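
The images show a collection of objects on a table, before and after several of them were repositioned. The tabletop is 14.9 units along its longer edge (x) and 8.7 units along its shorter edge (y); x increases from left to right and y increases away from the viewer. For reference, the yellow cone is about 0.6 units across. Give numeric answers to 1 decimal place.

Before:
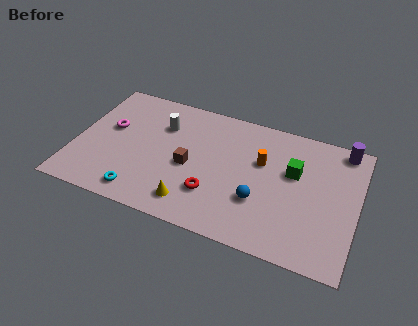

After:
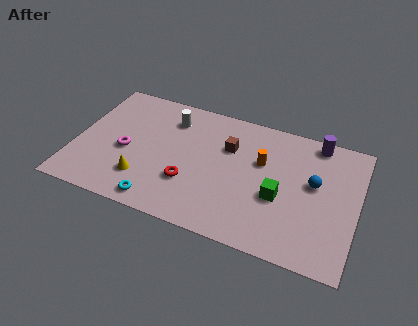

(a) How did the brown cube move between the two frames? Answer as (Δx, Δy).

(1.9, 2.0)

The brown cube was at about (6.1, 3.9) and moved to about (8.0, 5.9).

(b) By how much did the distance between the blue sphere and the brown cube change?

+0.8

They were about 3.9 units apart before and 4.7 after — 0.8 units further apart.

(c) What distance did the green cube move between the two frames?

2.0

From (11.5, 5.4) to (10.9, 3.5), the green cube covered √(0.6² + 1.9²) ≈ 2.0 units.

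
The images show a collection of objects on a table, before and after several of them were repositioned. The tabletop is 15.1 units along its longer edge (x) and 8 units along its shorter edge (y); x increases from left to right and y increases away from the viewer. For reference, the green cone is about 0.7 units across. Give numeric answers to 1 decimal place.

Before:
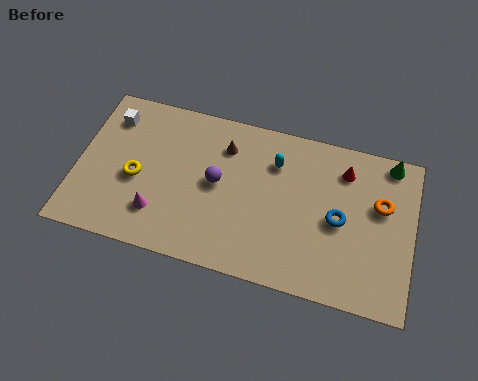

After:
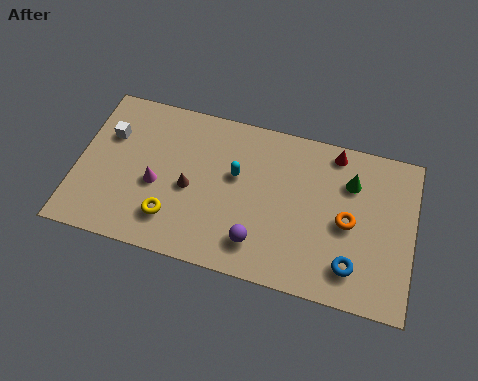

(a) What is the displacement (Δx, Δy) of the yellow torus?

(1.7, -1.6)

The yellow torus was at about (2.7, 3.5) and moved to about (4.4, 1.9).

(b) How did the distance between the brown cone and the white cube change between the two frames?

-1.0

The distance was about 5.2 in the first image and 4.2 in the second, so they moved 1.0 units closer together.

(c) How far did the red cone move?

0.9

The red cone moved from about (11.9, 6.3) to (11.4, 7.1), a distance of √(0.5² + 0.8²) ≈ 0.9.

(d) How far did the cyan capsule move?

2.0

The cyan capsule was near (8.8, 5.9) before and (7.1, 4.8) after, so it travelled √(1.7² + 1.1²) ≈ 2.0 units.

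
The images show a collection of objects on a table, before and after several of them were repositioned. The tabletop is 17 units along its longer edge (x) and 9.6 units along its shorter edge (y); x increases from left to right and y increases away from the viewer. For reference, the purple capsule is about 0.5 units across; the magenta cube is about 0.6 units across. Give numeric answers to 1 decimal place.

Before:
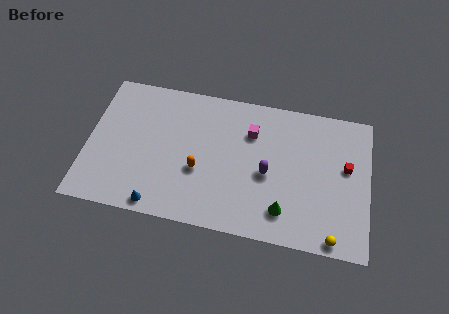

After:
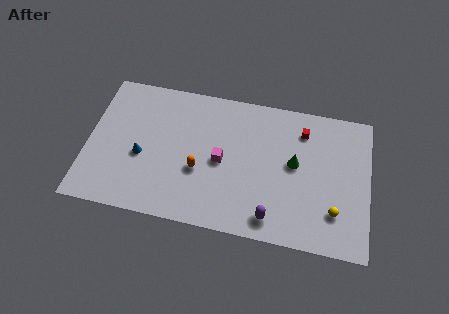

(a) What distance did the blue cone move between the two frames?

3.3

The blue cone moved from about (4.5, 0.9) to (3.3, 4.0), a distance of √(1.2² + 3.1²) ≈ 3.3.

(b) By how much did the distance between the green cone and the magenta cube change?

-0.9

Before: roughly 5.4 units apart; after: 4.5. That's 0.9 units closer together.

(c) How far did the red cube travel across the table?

3.4

The red cube was near (15.6, 5.6) before and (12.9, 7.6) after, so it travelled √(2.7² + 2.0²) ≈ 3.4 units.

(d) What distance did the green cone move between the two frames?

3.3

From (12.0, 2.0) to (12.5, 5.3), the green cone covered √(0.5² + 3.3²) ≈ 3.3 units.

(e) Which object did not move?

the orange capsule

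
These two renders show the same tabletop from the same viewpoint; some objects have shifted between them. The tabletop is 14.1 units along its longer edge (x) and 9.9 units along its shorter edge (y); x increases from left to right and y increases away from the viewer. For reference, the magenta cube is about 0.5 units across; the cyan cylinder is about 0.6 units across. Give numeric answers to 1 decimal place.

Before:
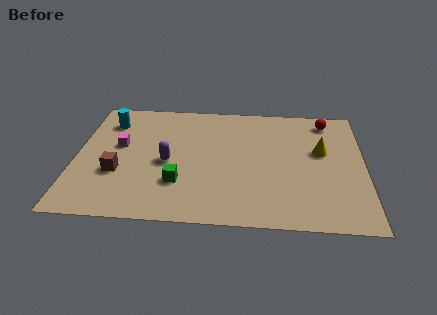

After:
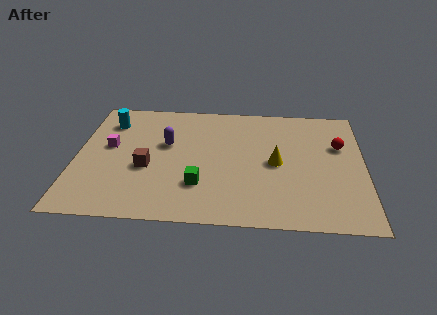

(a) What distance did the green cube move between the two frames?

1.0

From (5.1, 2.9) to (6.1, 2.8), the green cube covered √(1.0² + 0.1²) ≈ 1.0 units.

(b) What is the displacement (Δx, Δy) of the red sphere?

(0.6, -2.1)

The red sphere started near (12.3, 8.5) and ended near (12.9, 6.4).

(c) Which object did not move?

the cyan cylinder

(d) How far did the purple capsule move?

1.5

The purple capsule moved from about (4.5, 4.5) to (4.4, 6.0), a distance of √(0.1² + 1.5²) ≈ 1.5.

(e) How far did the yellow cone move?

2.5

The yellow cone was near (12.0, 5.9) before and (9.8, 4.8) after, so it travelled √(2.2² + 1.1²) ≈ 2.5 units.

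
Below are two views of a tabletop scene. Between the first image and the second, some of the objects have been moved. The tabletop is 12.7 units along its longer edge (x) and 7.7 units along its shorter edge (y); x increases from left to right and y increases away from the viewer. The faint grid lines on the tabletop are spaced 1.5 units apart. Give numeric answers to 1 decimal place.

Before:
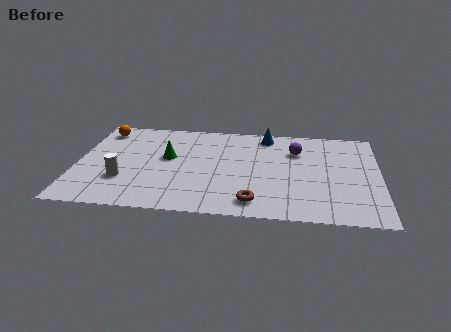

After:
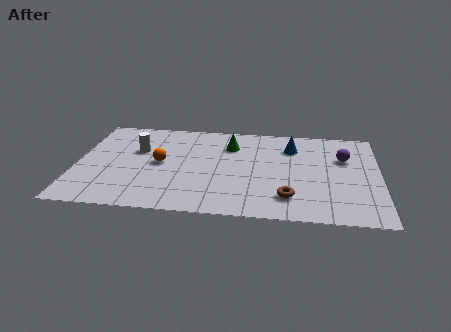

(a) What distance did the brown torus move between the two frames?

1.5

From (7.5, 1.2) to (8.9, 1.7), the brown torus covered √(1.4² + 0.5²) ≈ 1.5 units.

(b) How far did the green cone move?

2.9

The green cone was near (3.8, 4.4) before and (6.4, 5.7) after, so it travelled √(2.6² + 1.3²) ≈ 2.9 units.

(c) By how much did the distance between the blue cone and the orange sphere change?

-1.2

Before: roughly 7.0 units apart; after: 5.8. That's 1.2 units closer together.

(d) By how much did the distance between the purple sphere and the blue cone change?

+0.5

Before: roughly 1.8 units apart; after: 2.3. That's 0.5 units further apart.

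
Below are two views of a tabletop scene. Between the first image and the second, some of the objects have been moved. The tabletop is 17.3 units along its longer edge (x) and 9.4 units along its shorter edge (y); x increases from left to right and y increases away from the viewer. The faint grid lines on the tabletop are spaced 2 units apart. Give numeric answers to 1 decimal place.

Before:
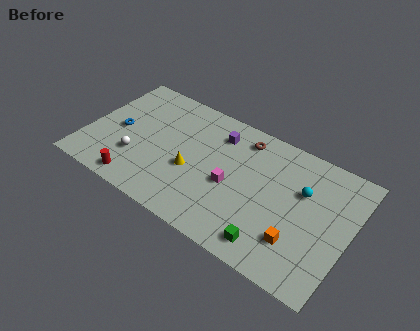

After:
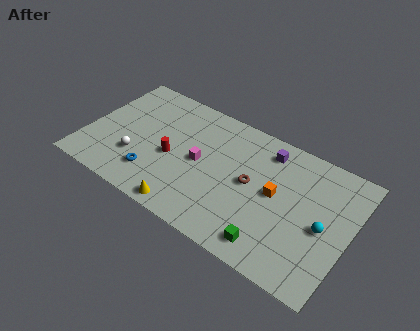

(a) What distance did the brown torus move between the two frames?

3.2

The brown torus moved from about (9.9, 7.9) to (10.9, 4.9), a distance of √(1.0² + 3.0²) ≈ 3.2.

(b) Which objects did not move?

the green cube and the white sphere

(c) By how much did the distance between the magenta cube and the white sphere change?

-1.9

The distance was about 6.3 in the first image and 4.4 in the second, so they moved 1.9 units closer together.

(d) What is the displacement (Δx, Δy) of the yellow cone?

(0.2, -2.9)

The yellow cone started near (7.1, 3.8) and ended near (7.3, 0.9).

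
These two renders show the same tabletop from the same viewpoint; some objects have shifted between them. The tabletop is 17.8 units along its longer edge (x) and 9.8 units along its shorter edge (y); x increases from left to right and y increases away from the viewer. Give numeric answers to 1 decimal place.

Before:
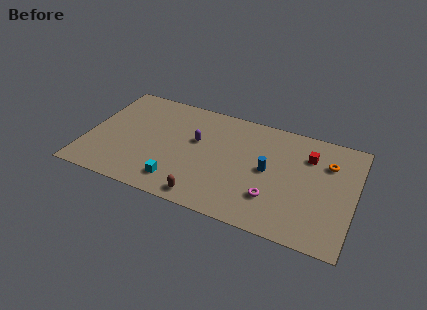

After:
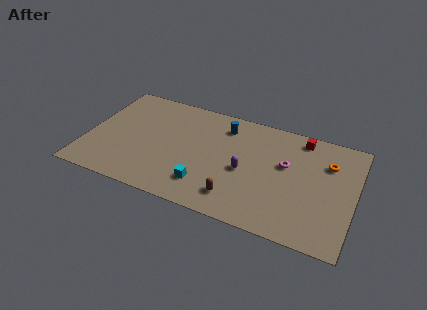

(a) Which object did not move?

the orange torus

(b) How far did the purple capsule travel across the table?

3.7

The purple capsule moved from about (7.2, 5.9) to (10.6, 4.4), a distance of √(3.4² + 1.5²) ≈ 3.7.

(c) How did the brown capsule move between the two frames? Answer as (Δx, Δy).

(2.0, 0.8)

The brown capsule started near (8.3, 1.1) and ended near (10.3, 1.9).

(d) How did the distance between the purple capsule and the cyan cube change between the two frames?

-0.9

They were about 4.2 units apart before and 3.3 after — 0.9 units closer together.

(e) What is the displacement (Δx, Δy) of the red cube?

(-0.6, 1.4)

The red cube started near (14.6, 7.2) and ended near (14.0, 8.6).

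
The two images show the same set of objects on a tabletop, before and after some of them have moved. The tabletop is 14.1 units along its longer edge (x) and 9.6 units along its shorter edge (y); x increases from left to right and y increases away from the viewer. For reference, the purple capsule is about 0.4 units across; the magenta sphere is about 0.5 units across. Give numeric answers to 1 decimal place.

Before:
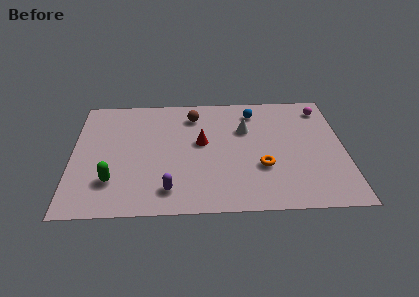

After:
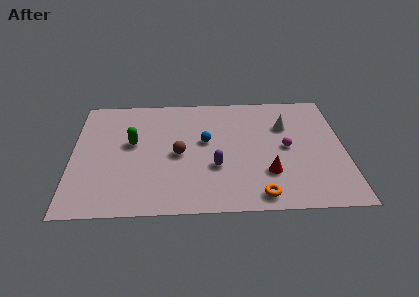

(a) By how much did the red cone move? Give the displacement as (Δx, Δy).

(3.4, -2.6)

The red cone was at about (6.7, 5.4) and moved to about (10.1, 2.8).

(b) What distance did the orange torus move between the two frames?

2.2

From (9.8, 3.3) to (9.6, 1.1), the orange torus covered √(0.2² + 2.2²) ≈ 2.2 units.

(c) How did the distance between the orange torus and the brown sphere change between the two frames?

-0.3

Before: roughly 5.6 units apart; after: 5.3. That's 0.3 units closer together.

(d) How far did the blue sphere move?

3.5

The blue sphere was near (9.5, 7.9) before and (6.9, 5.5) after, so it travelled √(2.6² + 2.4²) ≈ 3.5 units.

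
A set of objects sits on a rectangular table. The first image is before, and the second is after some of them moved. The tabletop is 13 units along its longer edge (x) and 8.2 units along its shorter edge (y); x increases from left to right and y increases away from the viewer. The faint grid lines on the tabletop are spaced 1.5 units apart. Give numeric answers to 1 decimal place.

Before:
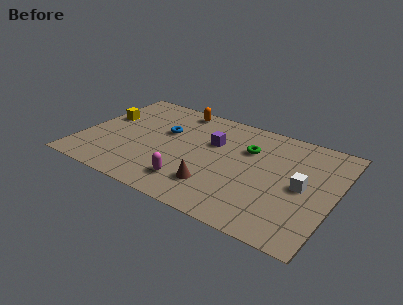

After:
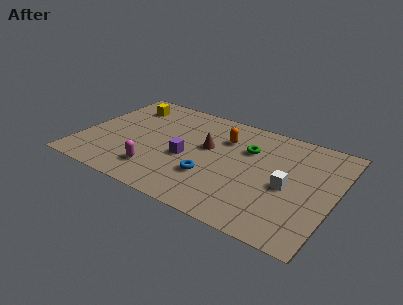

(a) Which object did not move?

the green torus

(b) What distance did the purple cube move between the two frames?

2.1

The purple cube moved from about (6.6, 5.3) to (5.5, 3.5), a distance of √(1.1² + 1.8²) ≈ 2.1.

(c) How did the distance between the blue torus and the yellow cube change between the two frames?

+3.2

They were about 3.2 units apart before and 6.4 after — 3.2 units further apart.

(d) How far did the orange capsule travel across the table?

3.0

From (4.4, 7.3) to (7.1, 5.9), the orange capsule covered √(2.7² + 1.4²) ≈ 3.0 units.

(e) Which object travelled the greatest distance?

the blue torus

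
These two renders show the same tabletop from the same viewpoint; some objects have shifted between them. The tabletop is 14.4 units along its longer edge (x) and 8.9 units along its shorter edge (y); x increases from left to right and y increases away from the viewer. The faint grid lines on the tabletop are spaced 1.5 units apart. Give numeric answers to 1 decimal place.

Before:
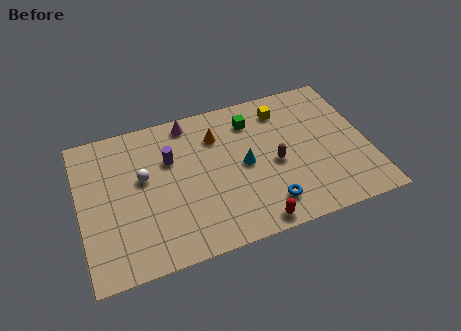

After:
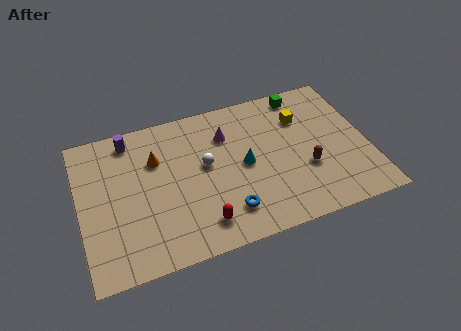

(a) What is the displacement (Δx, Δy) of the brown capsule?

(1.5, -0.8)

The brown capsule was at about (9.7, 4.0) and moved to about (11.2, 3.2).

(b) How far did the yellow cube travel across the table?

1.2

The yellow cube moved from about (10.4, 7.2) to (11.3, 6.4), a distance of √(0.9² + 0.8²) ≈ 1.2.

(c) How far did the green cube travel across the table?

2.8

From (8.8, 7.0) to (11.5, 7.9), the green cube covered √(2.7² + 0.9²) ≈ 2.8 units.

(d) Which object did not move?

the cyan cone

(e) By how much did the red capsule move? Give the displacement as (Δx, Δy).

(-2.5, 0.8)

The red capsule was at about (8.3, 0.8) and moved to about (5.8, 1.6).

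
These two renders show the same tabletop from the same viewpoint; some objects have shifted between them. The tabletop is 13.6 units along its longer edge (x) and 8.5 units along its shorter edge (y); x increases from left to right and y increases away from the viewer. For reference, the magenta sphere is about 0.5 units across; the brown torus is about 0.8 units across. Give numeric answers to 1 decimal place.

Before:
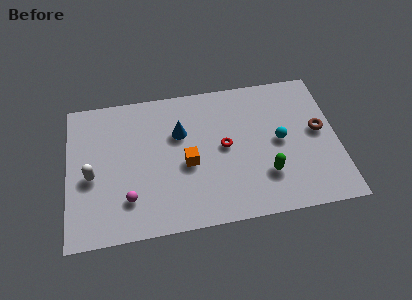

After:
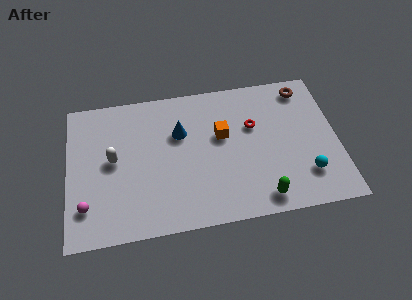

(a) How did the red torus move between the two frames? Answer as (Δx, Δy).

(1.5, 1.0)

The red torus started near (7.9, 4.4) and ended near (9.4, 5.4).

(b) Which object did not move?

the blue cone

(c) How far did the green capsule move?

1.3

The green capsule moved from about (9.9, 2.4) to (9.6, 1.1), a distance of √(0.3² + 1.3²) ≈ 1.3.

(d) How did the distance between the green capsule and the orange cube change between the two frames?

+0.3

They were about 4.1 units apart before and 4.4 after — 0.3 units further apart.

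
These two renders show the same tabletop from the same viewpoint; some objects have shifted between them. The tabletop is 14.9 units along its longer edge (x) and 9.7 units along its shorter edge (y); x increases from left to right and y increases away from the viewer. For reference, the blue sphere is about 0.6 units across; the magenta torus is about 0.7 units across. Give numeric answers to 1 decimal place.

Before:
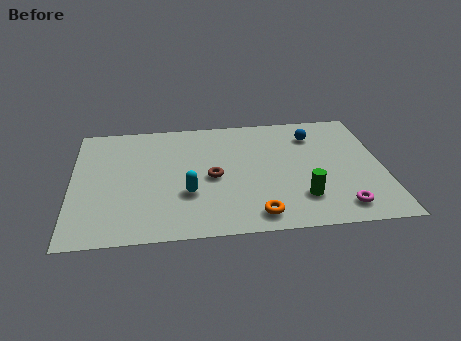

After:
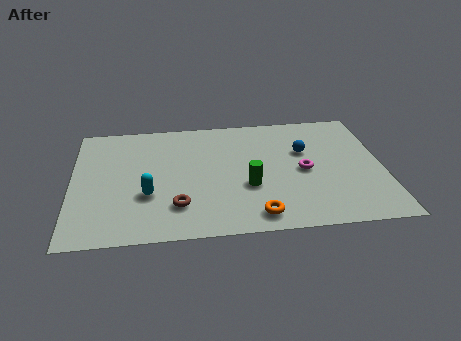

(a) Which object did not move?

the orange torus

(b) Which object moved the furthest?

the magenta torus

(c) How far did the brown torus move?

2.7

The brown torus moved from about (6.7, 4.5) to (5.0, 2.4), a distance of √(1.7² + 2.1²) ≈ 2.7.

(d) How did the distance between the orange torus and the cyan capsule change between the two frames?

+1.7

Before: roughly 3.8 units apart; after: 5.5. That's 1.7 units further apart.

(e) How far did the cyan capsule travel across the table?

1.9

From (5.5, 3.3) to (3.6, 3.4), the cyan capsule covered √(1.9² + 0.1²) ≈ 1.9 units.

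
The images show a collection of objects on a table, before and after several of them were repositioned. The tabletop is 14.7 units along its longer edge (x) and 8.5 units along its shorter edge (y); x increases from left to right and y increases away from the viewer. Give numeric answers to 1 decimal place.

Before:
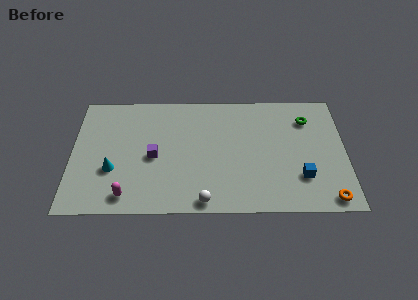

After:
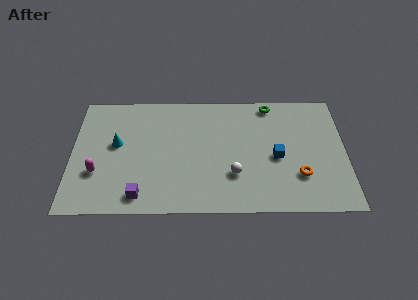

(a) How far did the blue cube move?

1.9

The blue cube was near (12.3, 2.4) before and (11.0, 3.8) after, so it travelled √(1.3² + 1.4²) ≈ 1.9 units.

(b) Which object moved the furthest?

the purple cube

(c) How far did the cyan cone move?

1.8

The cyan cone moved from about (2.2, 3.0) to (2.4, 4.8), a distance of √(0.2² + 1.8²) ≈ 1.8.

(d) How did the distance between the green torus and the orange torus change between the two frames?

-0.4

The distance was about 5.7 in the first image and 5.3 in the second, so they moved 0.4 units closer together.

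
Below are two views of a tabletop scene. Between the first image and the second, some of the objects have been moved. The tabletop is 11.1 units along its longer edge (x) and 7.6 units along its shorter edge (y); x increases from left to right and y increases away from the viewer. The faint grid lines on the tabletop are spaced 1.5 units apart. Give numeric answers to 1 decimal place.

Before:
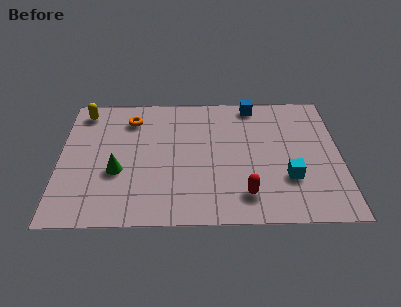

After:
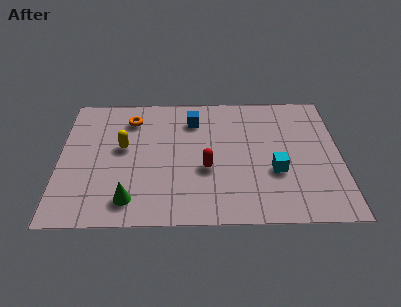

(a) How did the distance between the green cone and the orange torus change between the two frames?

+1.6

Before: roughly 3.1 units apart; after: 4.7. That's 1.6 units further apart.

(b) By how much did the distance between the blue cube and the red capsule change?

-2.4

They were about 5.3 units apart before and 2.9 after — 2.4 units closer together.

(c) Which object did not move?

the orange torus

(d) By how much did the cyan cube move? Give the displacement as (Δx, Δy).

(-0.5, 0.4)

The cyan cube was at about (9.0, 2.4) and moved to about (8.5, 2.8).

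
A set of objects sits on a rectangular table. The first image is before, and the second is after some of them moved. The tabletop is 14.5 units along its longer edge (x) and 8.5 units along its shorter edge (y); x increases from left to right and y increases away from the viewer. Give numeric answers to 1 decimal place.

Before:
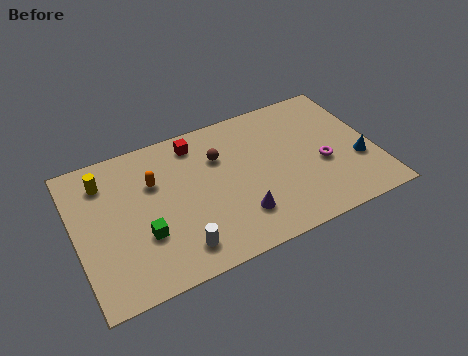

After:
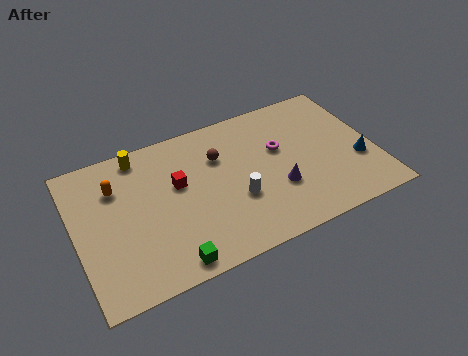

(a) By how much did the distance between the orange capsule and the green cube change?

+2.7

Before: roughly 2.9 units apart; after: 5.6. That's 2.7 units further apart.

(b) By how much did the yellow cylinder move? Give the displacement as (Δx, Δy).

(1.8, 0.8)

The yellow cylinder started near (1.6, 6.7) and ended near (3.4, 7.5).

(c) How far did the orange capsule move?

1.8

The orange capsule moved from about (3.9, 5.7) to (2.1, 6.1), a distance of √(1.8² + 0.4²) ≈ 1.8.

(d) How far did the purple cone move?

2.2

The purple cone was near (7.6, 2.1) before and (9.6, 2.9) after, so it travelled √(2.0² + 0.8²) ≈ 2.2 units.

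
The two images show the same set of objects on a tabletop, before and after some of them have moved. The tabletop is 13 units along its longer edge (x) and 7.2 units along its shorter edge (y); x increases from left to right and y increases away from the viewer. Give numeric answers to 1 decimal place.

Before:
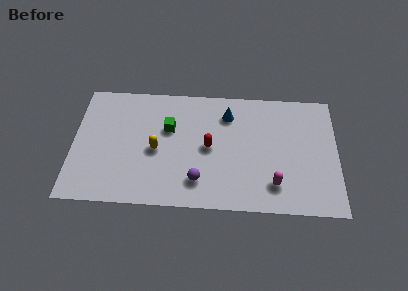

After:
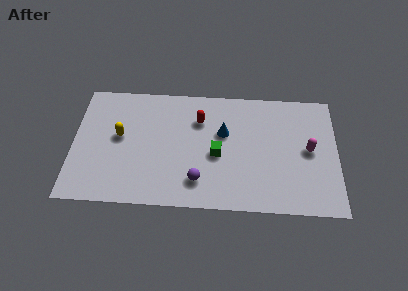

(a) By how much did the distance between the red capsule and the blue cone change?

-0.8

Before: roughly 2.2 units apart; after: 1.4. That's 0.8 units closer together.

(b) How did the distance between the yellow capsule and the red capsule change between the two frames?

+1.5

Before: roughly 2.6 units apart; after: 4.1. That's 1.5 units further apart.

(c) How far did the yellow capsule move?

1.9

The yellow capsule moved from about (4.1, 3.3) to (2.3, 4.0), a distance of √(1.8² + 0.7²) ≈ 1.9.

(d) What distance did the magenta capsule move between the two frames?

2.7

The magenta capsule was near (9.9, 1.6) before and (11.6, 3.7) after, so it travelled √(1.7² + 2.1²) ≈ 2.7 units.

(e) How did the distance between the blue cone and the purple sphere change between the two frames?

-1.1

Before: roughly 4.2 units apart; after: 3.1. That's 1.1 units closer together.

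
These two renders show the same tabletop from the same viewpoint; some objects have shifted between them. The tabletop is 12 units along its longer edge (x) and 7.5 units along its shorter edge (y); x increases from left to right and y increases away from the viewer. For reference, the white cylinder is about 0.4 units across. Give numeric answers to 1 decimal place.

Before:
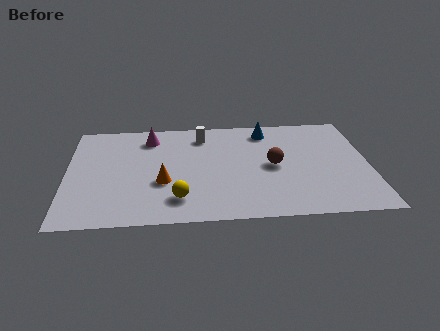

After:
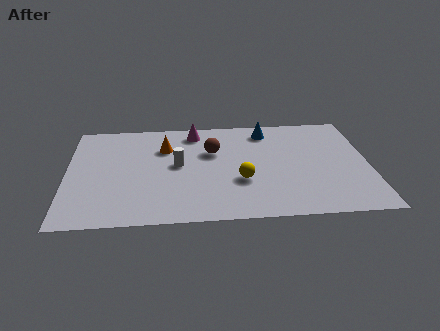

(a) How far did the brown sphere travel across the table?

2.7

The brown sphere moved from about (8.2, 3.7) to (5.8, 4.9), a distance of √(2.4² + 1.2²) ≈ 2.7.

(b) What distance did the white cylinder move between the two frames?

2.3

The white cylinder moved from about (5.4, 6.1) to (4.4, 4.0), a distance of √(1.0² + 2.1²) ≈ 2.3.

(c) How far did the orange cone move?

2.5

From (3.8, 2.8) to (3.9, 5.3), the orange cone covered √(0.1² + 2.5²) ≈ 2.5 units.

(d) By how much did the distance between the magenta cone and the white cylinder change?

+0.4

Before: roughly 2.1 units apart; after: 2.5. That's 0.4 units further apart.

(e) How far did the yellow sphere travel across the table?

2.7

From (4.4, 1.6) to (6.9, 2.7), the yellow sphere covered √(2.5² + 1.1²) ≈ 2.7 units.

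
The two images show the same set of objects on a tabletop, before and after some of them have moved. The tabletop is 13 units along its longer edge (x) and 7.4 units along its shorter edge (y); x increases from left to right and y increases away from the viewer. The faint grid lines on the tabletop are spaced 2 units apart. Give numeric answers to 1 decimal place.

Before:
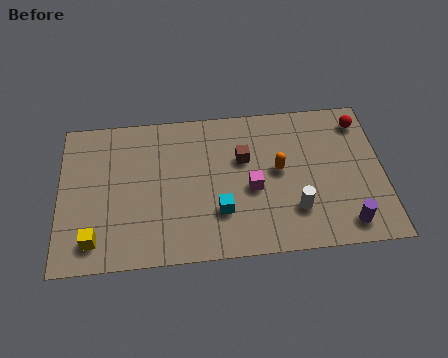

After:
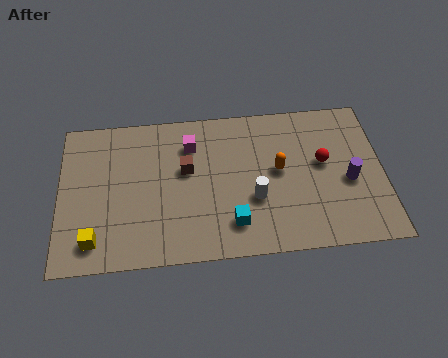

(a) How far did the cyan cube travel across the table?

0.8

From (6.4, 2.2) to (6.9, 1.6), the cyan cube covered √(0.5² + 0.6²) ≈ 0.8 units.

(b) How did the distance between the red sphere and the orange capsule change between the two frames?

-2.2

Before: roughly 4.0 units apart; after: 1.8. That's 2.2 units closer together.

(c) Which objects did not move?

the orange capsule and the yellow cube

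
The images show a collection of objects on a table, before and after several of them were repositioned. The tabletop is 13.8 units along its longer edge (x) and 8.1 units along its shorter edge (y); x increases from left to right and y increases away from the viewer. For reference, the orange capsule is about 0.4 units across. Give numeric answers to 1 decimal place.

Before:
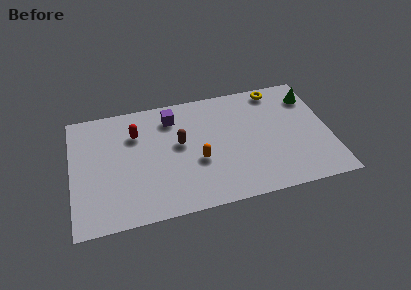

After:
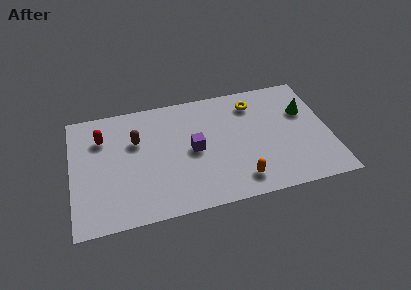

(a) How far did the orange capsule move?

2.8

The orange capsule moved from about (6.7, 3.2) to (8.8, 1.4), a distance of √(2.1² + 1.8²) ≈ 2.8.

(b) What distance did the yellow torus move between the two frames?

1.5

From (11.2, 7.2) to (9.9, 6.5), the yellow torus covered √(1.3² + 0.7²) ≈ 1.5 units.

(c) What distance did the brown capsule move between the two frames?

2.4

The brown capsule moved from about (5.8, 4.6) to (3.5, 5.3), a distance of √(2.3² + 0.7²) ≈ 2.4.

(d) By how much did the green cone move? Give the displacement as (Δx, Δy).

(-0.4, -1.0)

The green cone was at about (13.0, 6.3) and moved to about (12.6, 5.3).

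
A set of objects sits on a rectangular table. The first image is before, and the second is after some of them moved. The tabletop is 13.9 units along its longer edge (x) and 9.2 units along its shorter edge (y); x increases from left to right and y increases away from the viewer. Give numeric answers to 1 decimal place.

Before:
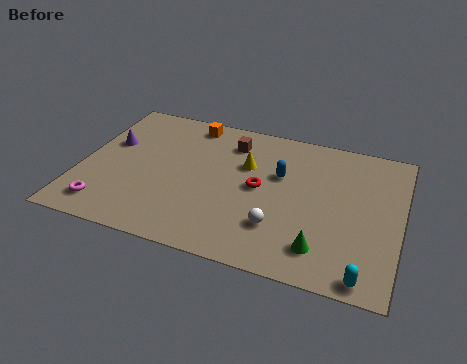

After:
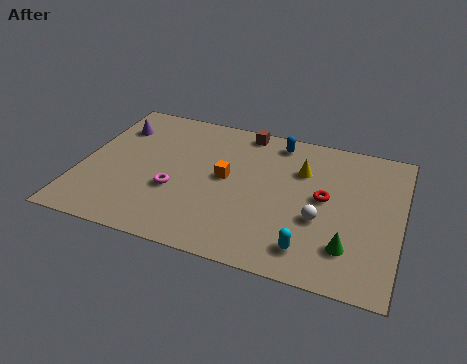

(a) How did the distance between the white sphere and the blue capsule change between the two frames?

+1.7

The distance was about 3.3 in the first image and 5.0 in the second, so they moved 1.7 units further apart.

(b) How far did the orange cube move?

3.7

The orange cube was near (4.4, 8.1) before and (6.3, 4.9) after, so it travelled √(1.9² + 3.2²) ≈ 3.7 units.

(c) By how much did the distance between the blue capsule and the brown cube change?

-1.2

The distance was about 2.7 in the first image and 1.5 in the second, so they moved 1.2 units closer together.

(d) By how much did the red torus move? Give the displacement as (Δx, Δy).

(2.8, 0.2)

The red torus started near (7.8, 4.7) and ended near (10.6, 4.9).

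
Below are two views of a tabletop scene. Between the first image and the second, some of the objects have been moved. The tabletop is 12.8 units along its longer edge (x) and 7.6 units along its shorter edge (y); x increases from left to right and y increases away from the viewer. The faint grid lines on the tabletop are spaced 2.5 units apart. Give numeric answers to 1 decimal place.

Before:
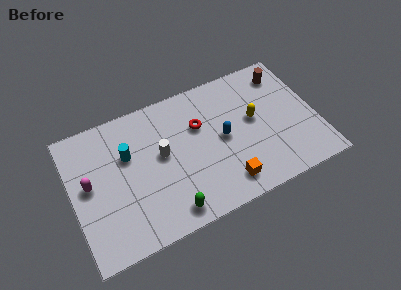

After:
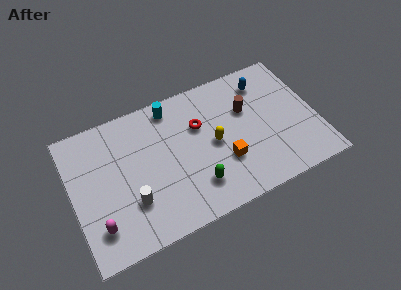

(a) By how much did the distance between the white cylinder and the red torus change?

+2.5

Before: roughly 2.2 units apart; after: 4.7. That's 2.5 units further apart.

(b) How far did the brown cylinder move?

2.6

From (11.5, 6.2) to (9.3, 4.9), the brown cylinder covered √(2.2² + 1.3²) ≈ 2.6 units.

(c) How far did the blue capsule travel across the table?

3.4

The blue capsule was near (7.9, 3.8) before and (10.4, 6.1) after, so it travelled √(2.5² + 2.3²) ≈ 3.4 units.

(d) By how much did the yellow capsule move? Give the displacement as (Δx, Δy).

(-2.2, -0.5)

From the two frames, the yellow capsule sits at roughly (9.6, 4.2) before and (7.4, 3.7) after.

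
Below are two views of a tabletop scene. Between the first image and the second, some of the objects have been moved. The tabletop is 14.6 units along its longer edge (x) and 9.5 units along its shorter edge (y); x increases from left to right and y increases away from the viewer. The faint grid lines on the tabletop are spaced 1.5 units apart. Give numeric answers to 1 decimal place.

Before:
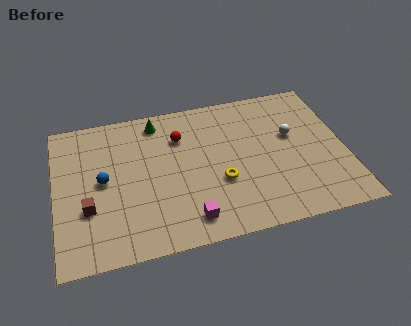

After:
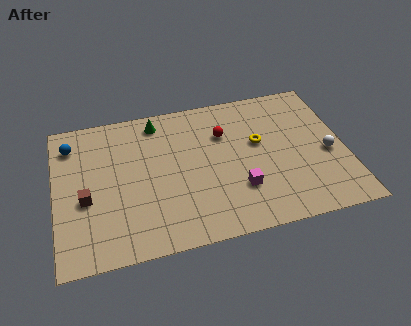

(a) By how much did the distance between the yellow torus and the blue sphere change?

+3.6

Before: roughly 6.0 units apart; after: 9.6. That's 3.6 units further apart.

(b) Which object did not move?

the green cone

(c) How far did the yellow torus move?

3.0

The yellow torus was near (8.2, 3.5) before and (10.3, 5.6) after, so it travelled √(2.1² + 2.1²) ≈ 3.0 units.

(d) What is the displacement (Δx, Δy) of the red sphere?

(2.2, -0.3)

The red sphere was at about (6.4, 6.9) and moved to about (8.6, 6.6).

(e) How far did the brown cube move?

0.6

From (1.6, 3.3) to (1.5, 3.9), the brown cube covered √(0.1² + 0.6²) ≈ 0.6 units.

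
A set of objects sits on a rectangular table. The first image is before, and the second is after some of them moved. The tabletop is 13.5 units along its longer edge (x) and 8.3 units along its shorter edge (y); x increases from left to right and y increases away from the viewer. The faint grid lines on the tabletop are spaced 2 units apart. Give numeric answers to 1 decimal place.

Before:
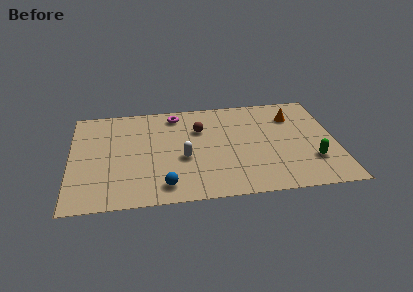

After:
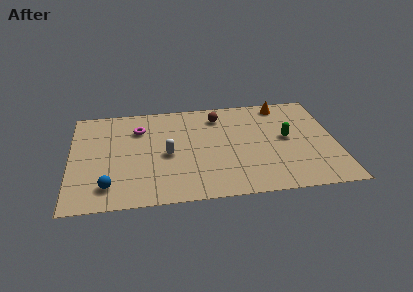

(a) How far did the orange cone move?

1.2

From (11.4, 6.2) to (10.9, 7.3), the orange cone covered √(0.5² + 1.1²) ≈ 1.2 units.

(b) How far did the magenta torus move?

2.1

The magenta torus moved from about (5.4, 7.1) to (3.5, 6.1), a distance of √(1.9² + 1.0²) ≈ 2.1.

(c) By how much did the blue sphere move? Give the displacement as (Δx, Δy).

(-2.8, 0.3)

The blue sphere was at about (4.7, 1.3) and moved to about (1.9, 1.6).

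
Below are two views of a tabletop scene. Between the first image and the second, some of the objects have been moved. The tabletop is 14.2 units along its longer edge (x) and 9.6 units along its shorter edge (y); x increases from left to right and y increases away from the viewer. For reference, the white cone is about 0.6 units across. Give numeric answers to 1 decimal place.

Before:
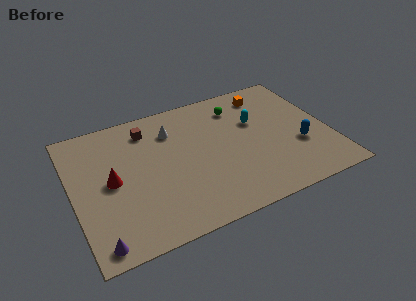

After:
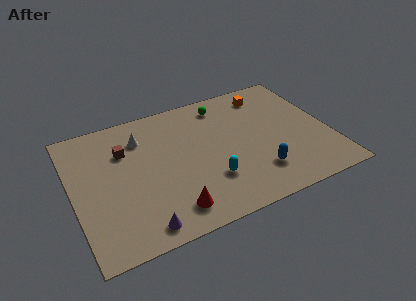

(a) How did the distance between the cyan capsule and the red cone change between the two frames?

-5.7

The distance was about 8.3 in the first image and 2.6 in the second, so they moved 5.7 units closer together.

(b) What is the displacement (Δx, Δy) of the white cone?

(-1.7, 0.1)

From the two frames, the white cone sits at roughly (5.7, 7.2) before and (4.0, 7.3) after.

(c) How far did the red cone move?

4.3

From (2.1, 4.8) to (5.0, 1.6), the red cone covered √(2.9² + 3.2²) ≈ 4.3 units.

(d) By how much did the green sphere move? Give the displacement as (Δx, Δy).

(-0.8, 0.5)

From the two frames, the green sphere sits at roughly (9.5, 7.6) before and (8.7, 8.1) after.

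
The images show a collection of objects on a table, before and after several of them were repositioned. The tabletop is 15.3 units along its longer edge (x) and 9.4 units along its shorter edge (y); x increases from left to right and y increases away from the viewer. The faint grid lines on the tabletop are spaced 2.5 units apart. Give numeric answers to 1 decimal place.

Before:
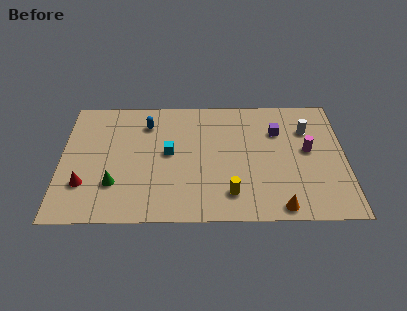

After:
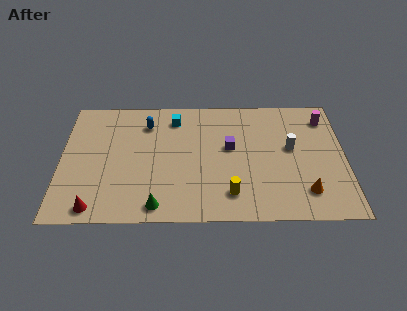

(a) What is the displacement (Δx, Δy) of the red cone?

(0.6, -1.7)

The red cone started near (1.3, 2.7) and ended near (1.9, 1.0).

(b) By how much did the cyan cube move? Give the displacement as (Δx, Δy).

(0.3, 2.7)

From the two frames, the cyan cube sits at roughly (5.8, 5.0) before and (6.1, 7.7) after.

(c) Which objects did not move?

the blue capsule and the yellow cylinder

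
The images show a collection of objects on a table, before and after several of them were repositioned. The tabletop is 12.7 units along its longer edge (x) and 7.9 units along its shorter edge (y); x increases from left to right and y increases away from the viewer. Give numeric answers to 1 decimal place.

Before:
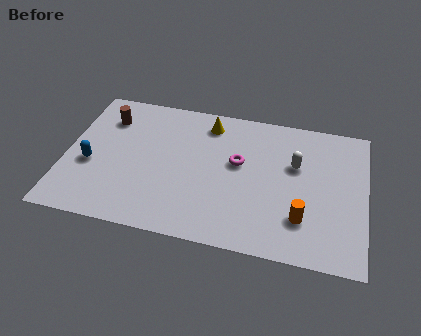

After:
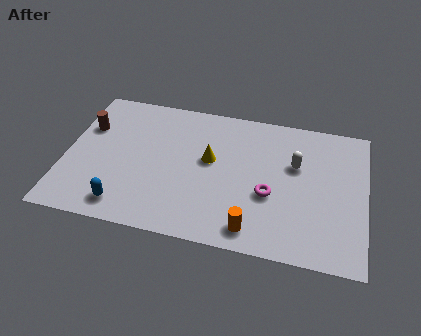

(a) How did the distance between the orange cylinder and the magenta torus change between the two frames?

-1.7

They were about 3.8 units apart before and 2.1 after — 1.7 units closer together.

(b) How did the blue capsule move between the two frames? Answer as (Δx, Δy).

(1.6, -2.0)

From the two frames, the blue capsule sits at roughly (1.1, 3.2) before and (2.7, 1.2) after.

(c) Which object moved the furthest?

the blue capsule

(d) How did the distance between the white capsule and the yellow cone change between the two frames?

-0.5

Before: roughly 4.1 units apart; after: 3.6. That's 0.5 units closer together.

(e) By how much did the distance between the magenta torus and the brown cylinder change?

+2.3

The distance was about 5.9 in the first image and 8.2 in the second, so they moved 2.3 units further apart.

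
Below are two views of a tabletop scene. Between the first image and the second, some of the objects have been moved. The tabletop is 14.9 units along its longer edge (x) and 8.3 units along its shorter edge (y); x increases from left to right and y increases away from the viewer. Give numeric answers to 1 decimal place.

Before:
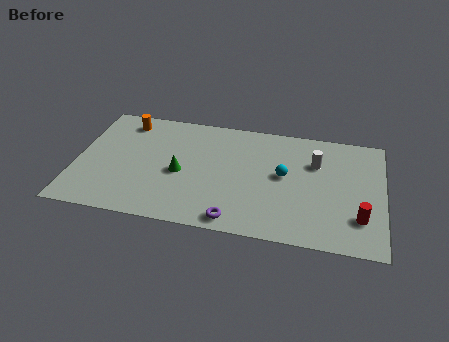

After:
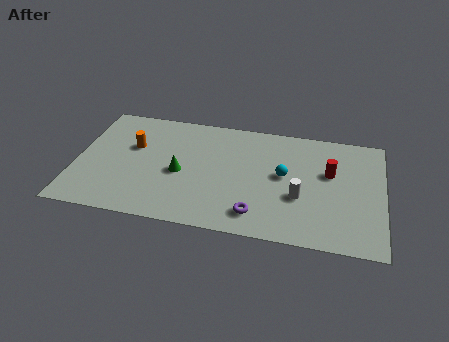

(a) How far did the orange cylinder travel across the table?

1.9

The orange cylinder was near (2.2, 7.0) before and (2.7, 5.2) after, so it travelled √(0.5² + 1.8²) ≈ 1.9 units.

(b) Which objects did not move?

the cyan sphere and the green cone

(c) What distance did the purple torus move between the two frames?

1.2

From (7.9, 0.9) to (8.9, 1.5), the purple torus covered √(1.0² + 0.6²) ≈ 1.2 units.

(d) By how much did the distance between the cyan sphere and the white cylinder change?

-0.3

They were about 1.9 units apart before and 1.6 after — 0.3 units closer together.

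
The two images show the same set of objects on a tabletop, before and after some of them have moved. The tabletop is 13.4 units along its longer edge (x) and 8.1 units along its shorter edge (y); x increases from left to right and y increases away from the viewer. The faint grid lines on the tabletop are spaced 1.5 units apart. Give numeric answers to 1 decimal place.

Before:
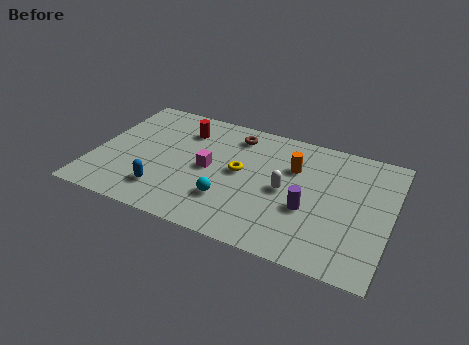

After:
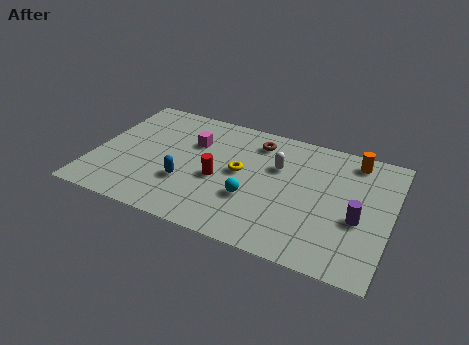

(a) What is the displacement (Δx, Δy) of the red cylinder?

(1.9, -2.7)

From the two frames, the red cylinder sits at roughly (3.8, 6.2) before and (5.7, 3.5) after.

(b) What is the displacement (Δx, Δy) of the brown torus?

(1.0, -0.1)

The brown torus was at about (6.1, 6.7) and moved to about (7.1, 6.6).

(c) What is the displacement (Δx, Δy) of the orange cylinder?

(2.6, 1.5)

The orange cylinder started near (8.9, 5.5) and ended near (11.5, 7.0).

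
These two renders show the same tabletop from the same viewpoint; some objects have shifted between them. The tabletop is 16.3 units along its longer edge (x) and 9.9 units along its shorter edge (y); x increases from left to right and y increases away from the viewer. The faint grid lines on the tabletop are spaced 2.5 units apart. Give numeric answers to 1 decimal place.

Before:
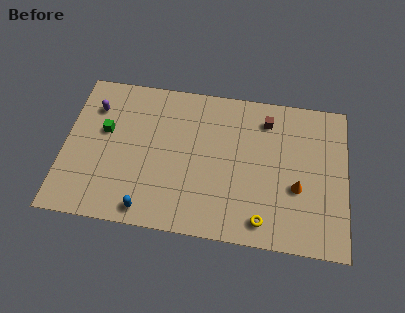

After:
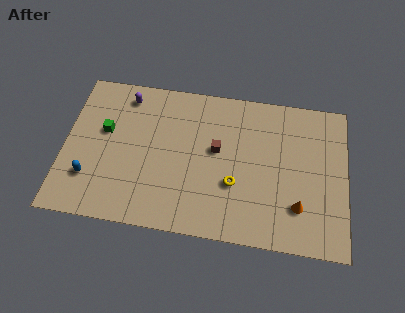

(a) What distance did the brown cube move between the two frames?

3.7

The brown cube moved from about (11.6, 8.0) to (8.8, 5.6), a distance of √(2.8² + 2.4²) ≈ 3.7.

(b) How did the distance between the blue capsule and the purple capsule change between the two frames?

-1.2

They were about 7.2 units apart before and 6.0 after — 1.2 units closer together.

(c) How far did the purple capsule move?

2.1

The purple capsule moved from about (1.6, 7.4) to (3.4, 8.4), a distance of √(1.8² + 1.0²) ≈ 2.1.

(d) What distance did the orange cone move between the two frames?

1.2

The orange cone was near (13.5, 3.8) before and (13.6, 2.6) after, so it travelled √(0.1² + 1.2²) ≈ 1.2 units.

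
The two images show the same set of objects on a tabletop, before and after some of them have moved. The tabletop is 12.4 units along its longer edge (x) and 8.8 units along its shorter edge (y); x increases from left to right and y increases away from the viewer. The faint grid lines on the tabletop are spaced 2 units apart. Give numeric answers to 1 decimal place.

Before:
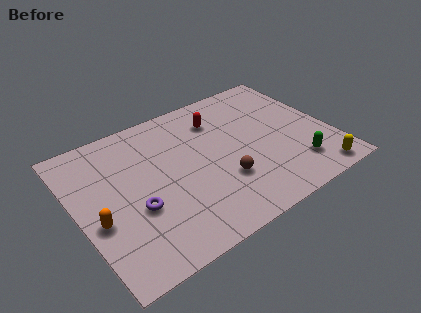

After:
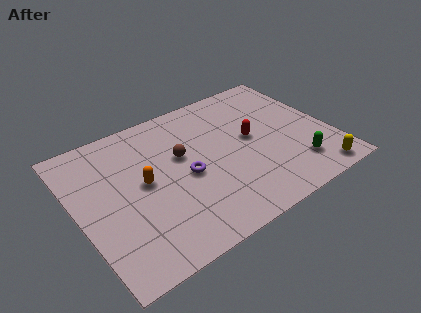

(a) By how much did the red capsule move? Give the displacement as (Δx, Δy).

(1.3, -2.0)

The red capsule was at about (7.3, 6.7) and moved to about (8.6, 4.7).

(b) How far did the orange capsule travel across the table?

2.6

From (0.8, 3.5) to (3.2, 4.6), the orange capsule covered √(2.4² + 1.1²) ≈ 2.6 units.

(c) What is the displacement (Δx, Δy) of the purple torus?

(2.6, 0.7)

From the two frames, the purple torus sits at roughly (2.6, 3.3) before and (5.2, 4.0) after.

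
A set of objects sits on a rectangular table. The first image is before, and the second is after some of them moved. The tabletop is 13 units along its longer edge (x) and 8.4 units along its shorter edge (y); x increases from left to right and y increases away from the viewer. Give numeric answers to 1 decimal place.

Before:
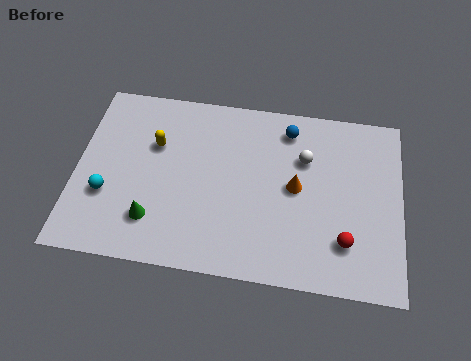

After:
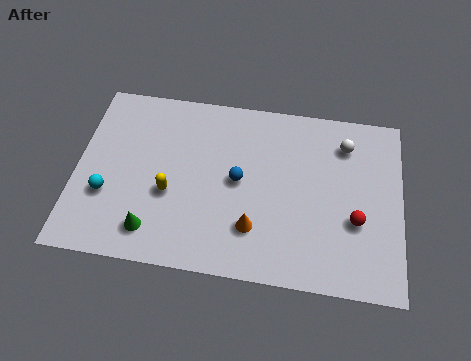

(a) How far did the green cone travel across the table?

0.5

The green cone moved from about (3.2, 2.0) to (3.2, 1.5), a distance of √(0.0² + 0.5²) ≈ 0.5.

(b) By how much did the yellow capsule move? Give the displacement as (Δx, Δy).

(0.7, -2.2)

From the two frames, the yellow capsule sits at roughly (3.1, 5.5) before and (3.8, 3.3) after.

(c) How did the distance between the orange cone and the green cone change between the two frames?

-2.0

The distance was about 6.1 in the first image and 4.1 in the second, so they moved 2.0 units closer together.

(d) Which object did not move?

the cyan sphere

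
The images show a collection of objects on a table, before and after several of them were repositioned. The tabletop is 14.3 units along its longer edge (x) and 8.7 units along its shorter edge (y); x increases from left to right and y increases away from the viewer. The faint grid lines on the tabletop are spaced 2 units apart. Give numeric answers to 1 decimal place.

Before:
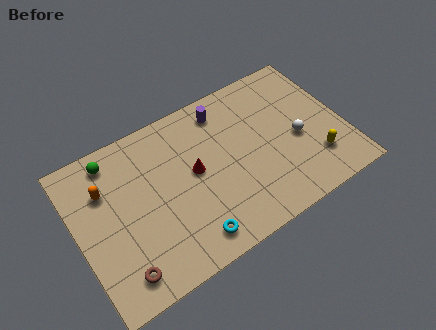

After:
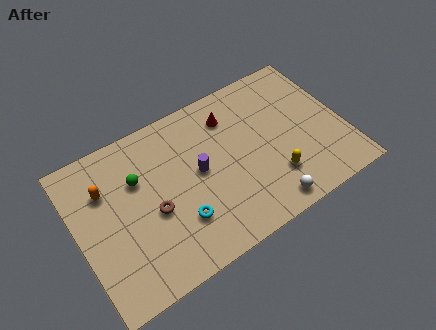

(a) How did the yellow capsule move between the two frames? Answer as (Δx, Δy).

(-2.3, 0.1)

The yellow capsule started near (12.5, 2.2) and ended near (10.2, 2.3).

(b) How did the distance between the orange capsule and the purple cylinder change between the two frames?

-1.7

Before: roughly 6.7 units apart; after: 5.0. That's 1.7 units closer together.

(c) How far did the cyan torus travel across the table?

1.3

From (5.5, 1.3) to (5.1, 2.5), the cyan torus covered √(0.4² + 1.2²) ≈ 1.3 units.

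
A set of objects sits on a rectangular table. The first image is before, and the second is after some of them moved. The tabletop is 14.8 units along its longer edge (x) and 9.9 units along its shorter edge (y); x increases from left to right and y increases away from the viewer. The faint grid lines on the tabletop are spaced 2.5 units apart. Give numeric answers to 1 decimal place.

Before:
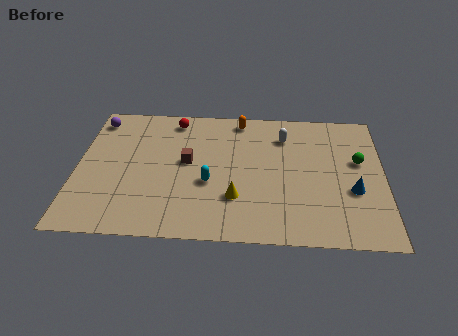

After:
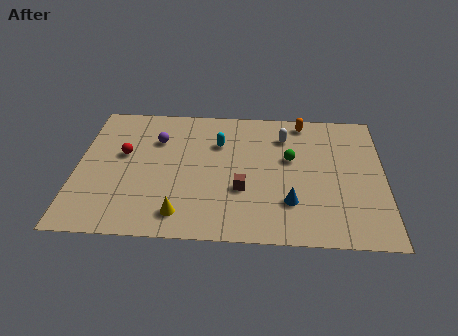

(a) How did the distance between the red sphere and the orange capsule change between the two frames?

+6.0

The distance was about 3.2 in the first image and 9.2 in the second, so they moved 6.0 units further apart.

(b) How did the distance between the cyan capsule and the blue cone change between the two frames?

-1.4

The distance was about 6.9 in the first image and 5.5 in the second, so they moved 1.4 units closer together.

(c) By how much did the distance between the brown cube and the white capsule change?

-0.6

The distance was about 5.2 in the first image and 4.6 in the second, so they moved 0.6 units closer together.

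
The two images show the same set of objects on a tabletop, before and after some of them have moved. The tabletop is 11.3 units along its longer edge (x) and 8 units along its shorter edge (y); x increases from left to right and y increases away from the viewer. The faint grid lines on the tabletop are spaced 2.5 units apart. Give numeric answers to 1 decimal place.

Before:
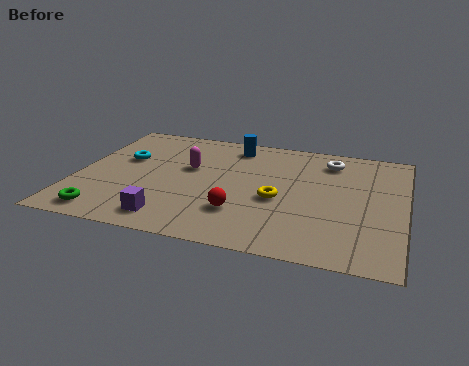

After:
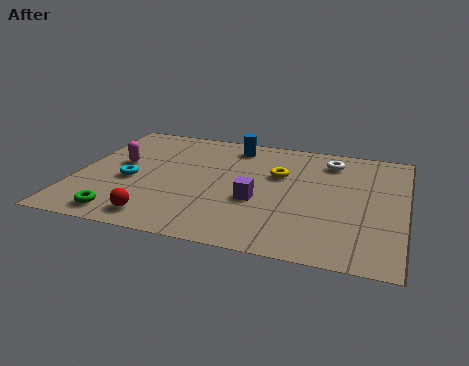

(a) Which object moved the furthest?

the purple cube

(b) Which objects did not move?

the blue cylinder and the white torus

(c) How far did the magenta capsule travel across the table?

2.4

The magenta capsule was near (3.8, 4.8) before and (1.4, 4.5) after, so it travelled √(2.4² + 0.3²) ≈ 2.4 units.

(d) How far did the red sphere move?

2.9

The red sphere was near (5.8, 2.2) before and (3.1, 1.1) after, so it travelled √(2.7² + 1.1²) ≈ 2.9 units.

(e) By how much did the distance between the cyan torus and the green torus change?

-1.5

The distance was about 3.9 in the first image and 2.4 in the second, so they moved 1.5 units closer together.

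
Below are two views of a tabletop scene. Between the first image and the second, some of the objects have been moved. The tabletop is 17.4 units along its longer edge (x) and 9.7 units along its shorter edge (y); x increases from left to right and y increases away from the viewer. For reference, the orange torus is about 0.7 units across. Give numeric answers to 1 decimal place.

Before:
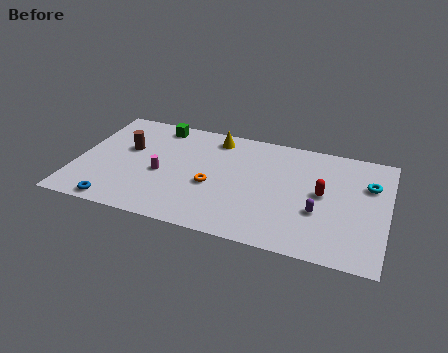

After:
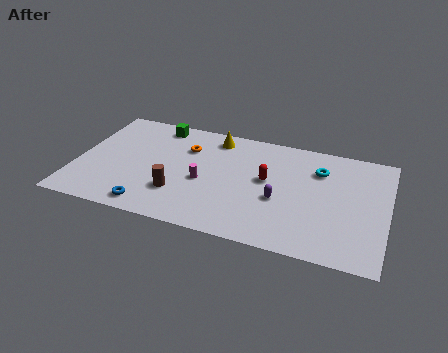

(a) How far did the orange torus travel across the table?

3.4

The orange torus was near (7.7, 4.0) before and (6.0, 6.9) after, so it travelled √(1.7² + 2.9²) ≈ 3.4 units.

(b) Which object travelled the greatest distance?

the brown cylinder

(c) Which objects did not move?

the yellow cone and the green cube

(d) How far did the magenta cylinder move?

2.4

The magenta cylinder moved from about (4.8, 4.2) to (7.2, 4.2), a distance of √(2.4² + 0.0²) ≈ 2.4.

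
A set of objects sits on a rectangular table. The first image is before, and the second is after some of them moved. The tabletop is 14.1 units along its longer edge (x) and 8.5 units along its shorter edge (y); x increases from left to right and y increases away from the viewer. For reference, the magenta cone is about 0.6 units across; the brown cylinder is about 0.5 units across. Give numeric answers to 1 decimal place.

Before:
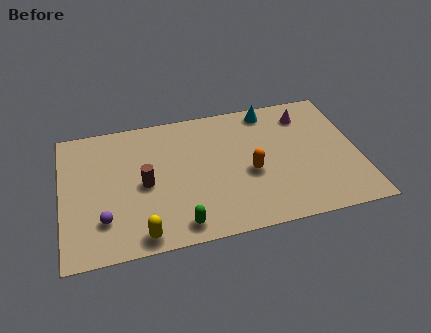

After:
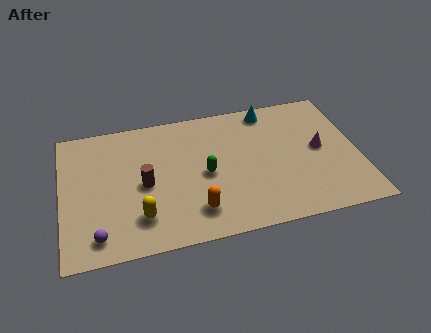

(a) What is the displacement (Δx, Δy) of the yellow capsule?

(0.0, 1.1)

The yellow capsule was at about (3.6, 0.9) and moved to about (3.6, 2.0).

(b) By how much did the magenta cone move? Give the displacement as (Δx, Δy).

(0.5, -2.4)

The magenta cone was at about (11.8, 6.8) and moved to about (12.3, 4.4).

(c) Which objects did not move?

the cyan cone and the brown cylinder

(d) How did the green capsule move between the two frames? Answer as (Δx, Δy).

(1.4, 2.9)

The green capsule was at about (5.4, 1.1) and moved to about (6.8, 4.0).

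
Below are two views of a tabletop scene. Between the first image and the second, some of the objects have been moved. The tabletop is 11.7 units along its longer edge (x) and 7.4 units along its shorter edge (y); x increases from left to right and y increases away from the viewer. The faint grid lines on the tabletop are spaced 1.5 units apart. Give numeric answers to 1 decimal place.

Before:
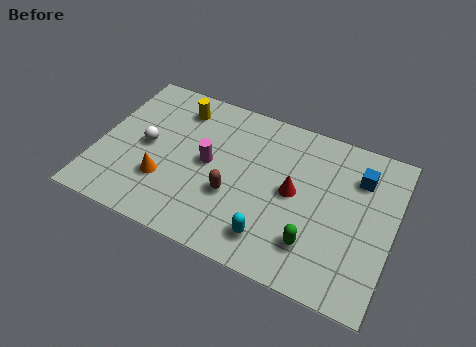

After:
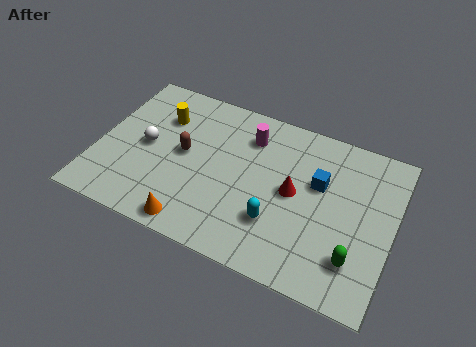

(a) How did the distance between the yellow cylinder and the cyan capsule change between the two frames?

-0.4

Before: roughly 6.3 units apart; after: 5.9. That's 0.4 units closer together.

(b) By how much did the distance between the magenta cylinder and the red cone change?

-0.6

They were about 3.4 units apart before and 2.8 after — 0.6 units closer together.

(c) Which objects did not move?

the white sphere and the red cone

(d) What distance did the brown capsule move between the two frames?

2.4

The brown capsule was near (5.5, 2.7) before and (3.4, 3.9) after, so it travelled √(2.1² + 1.2²) ≈ 2.4 units.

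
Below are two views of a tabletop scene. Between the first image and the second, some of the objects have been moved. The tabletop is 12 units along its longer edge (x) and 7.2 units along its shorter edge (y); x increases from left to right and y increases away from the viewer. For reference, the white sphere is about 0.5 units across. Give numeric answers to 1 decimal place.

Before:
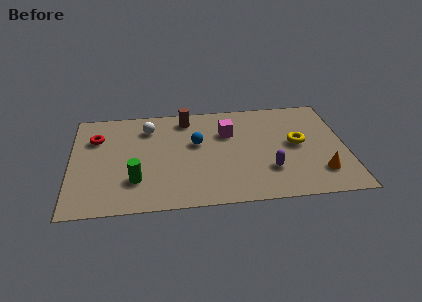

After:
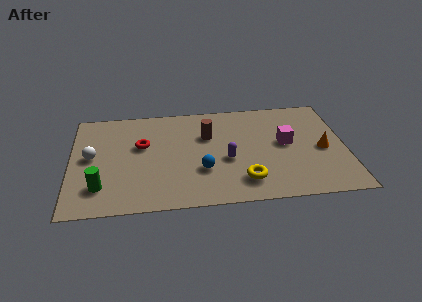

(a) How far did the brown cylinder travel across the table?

1.6

The brown cylinder was near (5.1, 6.1) before and (6.0, 4.8) after, so it travelled √(0.9² + 1.3²) ≈ 1.6 units.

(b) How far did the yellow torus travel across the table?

3.3

The yellow torus was near (9.9, 3.8) before and (7.5, 1.5) after, so it travelled √(2.4² + 2.3²) ≈ 3.3 units.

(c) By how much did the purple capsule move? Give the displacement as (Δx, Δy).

(-1.8, 0.9)

The purple capsule was at about (8.6, 2.1) and moved to about (6.8, 3.0).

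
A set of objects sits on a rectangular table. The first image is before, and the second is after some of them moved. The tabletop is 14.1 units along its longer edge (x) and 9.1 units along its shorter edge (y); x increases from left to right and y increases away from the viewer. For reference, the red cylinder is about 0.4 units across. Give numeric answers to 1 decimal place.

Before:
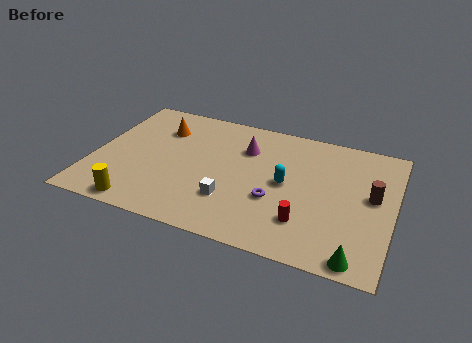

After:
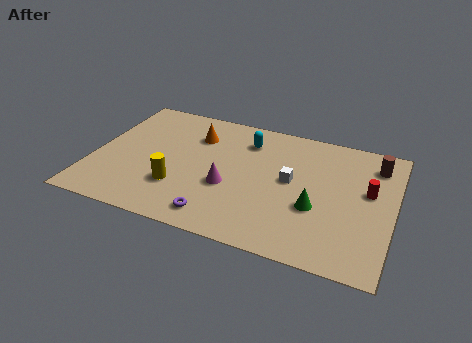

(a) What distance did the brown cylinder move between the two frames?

2.3

From (13.1, 5.0) to (13.1, 7.3), the brown cylinder covered √(0.0² + 2.3²) ≈ 2.3 units.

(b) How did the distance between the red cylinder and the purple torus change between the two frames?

+6.0

The distance was about 1.8 in the first image and 7.8 in the second, so they moved 6.0 units further apart.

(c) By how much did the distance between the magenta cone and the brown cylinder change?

+1.3

Before: roughly 6.3 units apart; after: 7.6. That's 1.3 units further apart.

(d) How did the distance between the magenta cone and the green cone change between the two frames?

-4.0

Before: roughly 8.1 units apart; after: 4.1. That's 4.0 units closer together.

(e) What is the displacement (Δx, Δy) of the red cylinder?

(2.7, 3.0)

The red cylinder was at about (10.2, 2.3) and moved to about (12.9, 5.3).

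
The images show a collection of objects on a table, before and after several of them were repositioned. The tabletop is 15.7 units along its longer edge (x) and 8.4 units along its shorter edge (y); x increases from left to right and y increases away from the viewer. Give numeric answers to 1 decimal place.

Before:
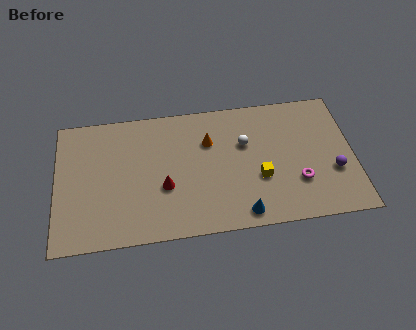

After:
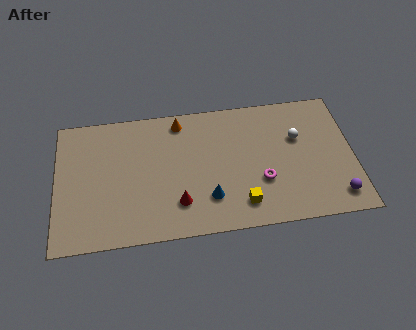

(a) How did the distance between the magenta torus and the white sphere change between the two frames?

-0.7

The distance was about 3.9 in the first image and 3.2 in the second, so they moved 0.7 units closer together.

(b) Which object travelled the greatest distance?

the white sphere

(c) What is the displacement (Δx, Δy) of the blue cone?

(-1.7, 1.2)

From the two frames, the blue cone sits at roughly (9.7, 1.0) before and (8.0, 2.2) after.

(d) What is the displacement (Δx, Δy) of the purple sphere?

(0.1, -1.6)

The purple sphere was at about (14.6, 3.0) and moved to about (14.7, 1.4).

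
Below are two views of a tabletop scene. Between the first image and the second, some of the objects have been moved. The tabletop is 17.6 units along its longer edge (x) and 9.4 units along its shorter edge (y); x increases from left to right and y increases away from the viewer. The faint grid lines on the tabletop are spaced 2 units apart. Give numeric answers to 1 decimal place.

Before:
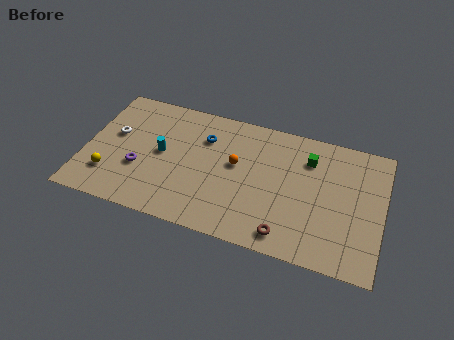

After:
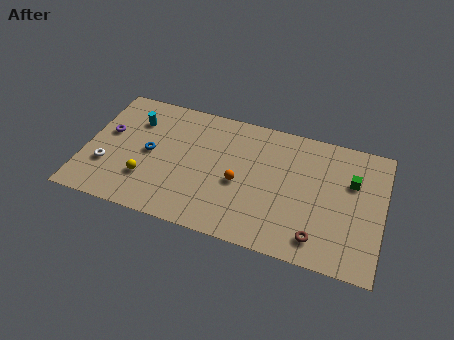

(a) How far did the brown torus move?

1.8

From (12.2, 1.3) to (14.0, 1.6), the brown torus covered √(1.8² + 0.3²) ≈ 1.8 units.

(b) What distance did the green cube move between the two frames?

2.8

The green cube was near (13.1, 7.1) before and (15.7, 6.2) after, so it travelled √(2.6² + 0.9²) ≈ 2.8 units.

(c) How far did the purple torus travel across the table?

3.0

The purple torus was near (3.3, 3.4) before and (1.2, 5.5) after, so it travelled √(2.1² + 2.1²) ≈ 3.0 units.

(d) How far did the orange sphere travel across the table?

1.3

From (8.9, 5.4) to (9.2, 4.1), the orange sphere covered √(0.3² + 1.3²) ≈ 1.3 units.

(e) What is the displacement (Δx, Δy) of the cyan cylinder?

(-1.8, 2.0)

The cyan cylinder started near (4.5, 4.9) and ended near (2.7, 6.9).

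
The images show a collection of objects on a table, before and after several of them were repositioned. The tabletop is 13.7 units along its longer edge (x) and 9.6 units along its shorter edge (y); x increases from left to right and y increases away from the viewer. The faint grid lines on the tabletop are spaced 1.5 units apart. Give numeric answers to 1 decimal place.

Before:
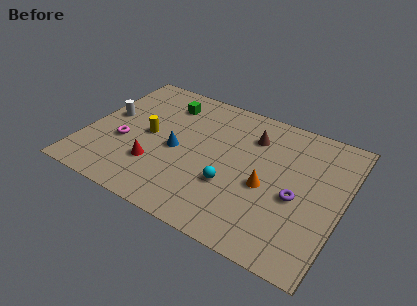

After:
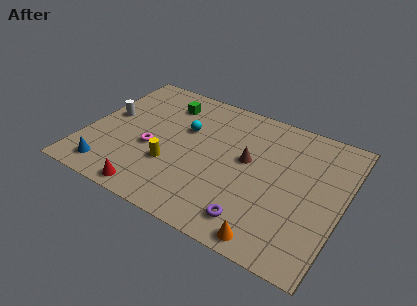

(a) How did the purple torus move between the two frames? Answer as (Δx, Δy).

(-1.9, -2.5)

The purple torus started near (11.4, 4.1) and ended near (9.5, 1.6).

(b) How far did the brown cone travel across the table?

1.8

The brown cone was near (8.6, 7.2) before and (8.6, 5.4) after, so it travelled √(0.0² + 1.8²) ≈ 1.8 units.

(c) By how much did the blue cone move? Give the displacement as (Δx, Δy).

(-3.2, -3.0)

From the two frames, the blue cone sits at roughly (4.9, 4.4) before and (1.7, 1.4) after.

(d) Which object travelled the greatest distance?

the blue cone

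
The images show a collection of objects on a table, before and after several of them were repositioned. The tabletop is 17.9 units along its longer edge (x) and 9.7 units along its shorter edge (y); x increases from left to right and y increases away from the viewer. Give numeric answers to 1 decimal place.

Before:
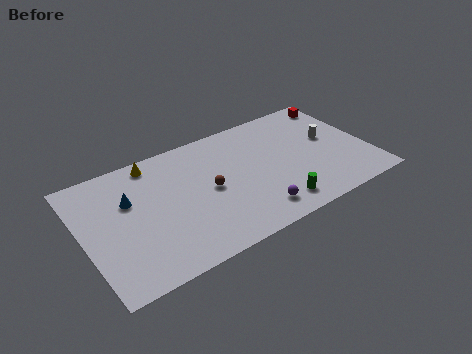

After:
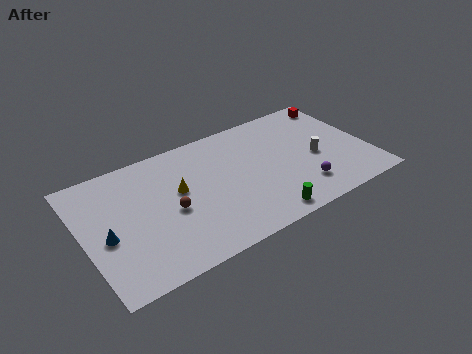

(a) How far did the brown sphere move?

2.5

From (7.8, 4.8) to (5.3, 4.3), the brown sphere covered √(2.5² + 0.5²) ≈ 2.5 units.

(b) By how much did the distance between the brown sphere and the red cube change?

+2.5

They were about 9.8 units apart before and 12.3 after — 2.5 units further apart.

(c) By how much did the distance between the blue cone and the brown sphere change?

-1.0

Before: roughly 5.0 units apart; after: 4.0. That's 1.0 units closer together.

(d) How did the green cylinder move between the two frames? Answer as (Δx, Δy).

(-0.9, -0.5)

The green cylinder was at about (11.5, 1.6) and moved to about (10.6, 1.1).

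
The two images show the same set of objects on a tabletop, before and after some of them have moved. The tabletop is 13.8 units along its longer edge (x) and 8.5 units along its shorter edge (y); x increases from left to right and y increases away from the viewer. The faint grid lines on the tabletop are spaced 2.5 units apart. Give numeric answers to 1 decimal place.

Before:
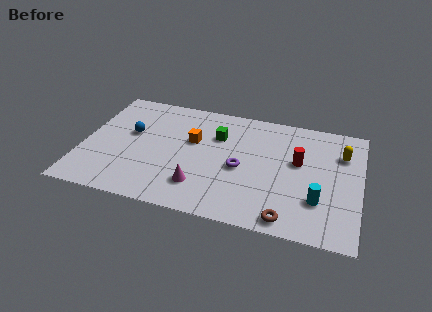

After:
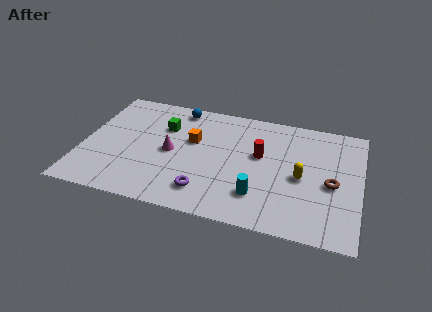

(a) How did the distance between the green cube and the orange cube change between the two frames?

+0.3

They were about 1.4 units apart before and 1.7 after — 0.3 units further apart.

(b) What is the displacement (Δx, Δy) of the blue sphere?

(2.2, 2.5)

The blue sphere started near (2.3, 5.0) and ended near (4.5, 7.5).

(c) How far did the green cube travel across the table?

2.7

The green cube was near (6.6, 5.9) before and (3.9, 5.9) after, so it travelled √(2.7² + 0.0²) ≈ 2.7 units.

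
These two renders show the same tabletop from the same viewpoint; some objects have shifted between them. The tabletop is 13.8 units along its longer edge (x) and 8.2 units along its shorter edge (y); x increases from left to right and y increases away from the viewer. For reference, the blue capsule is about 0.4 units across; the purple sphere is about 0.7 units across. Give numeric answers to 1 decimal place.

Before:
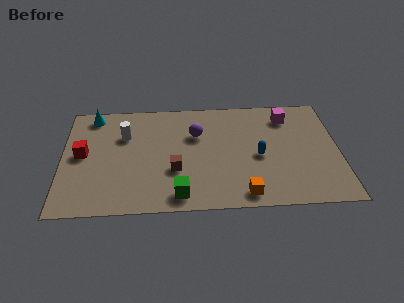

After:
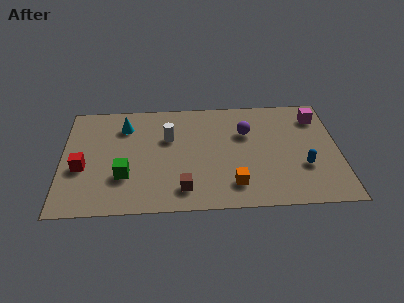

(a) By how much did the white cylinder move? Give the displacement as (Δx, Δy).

(2.2, -0.3)

The white cylinder started near (3.1, 5.6) and ended near (5.3, 5.3).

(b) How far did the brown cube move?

1.5

The brown cube was near (5.6, 2.9) before and (6.0, 1.5) after, so it travelled √(0.4² + 1.4²) ≈ 1.5 units.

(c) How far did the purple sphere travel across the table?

2.5

The purple sphere was near (6.7, 5.5) before and (9.2, 5.5) after, so it travelled √(2.5² + 0.0²) ≈ 2.5 units.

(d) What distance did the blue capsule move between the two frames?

2.4

From (9.8, 3.7) to (12.0, 2.8), the blue capsule covered √(2.2² + 0.9²) ≈ 2.4 units.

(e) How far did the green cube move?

3.1

The green cube was near (5.8, 1.1) before and (3.1, 2.6) after, so it travelled √(2.7² + 1.5²) ≈ 3.1 units.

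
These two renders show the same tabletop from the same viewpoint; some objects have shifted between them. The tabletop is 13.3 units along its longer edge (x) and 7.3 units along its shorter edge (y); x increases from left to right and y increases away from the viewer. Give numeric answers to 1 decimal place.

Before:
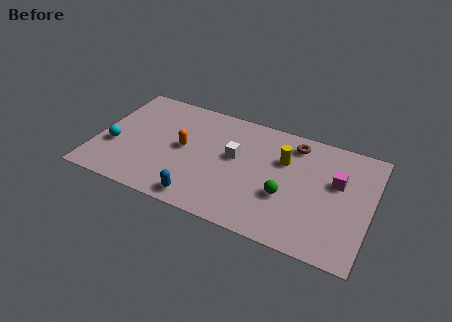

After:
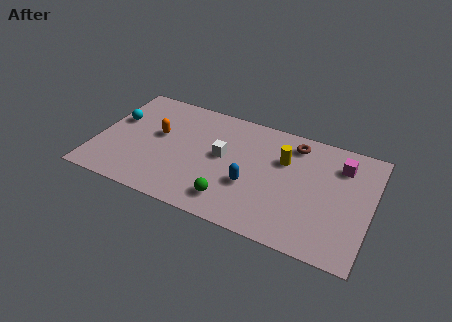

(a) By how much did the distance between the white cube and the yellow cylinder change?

+0.6

Before: roughly 2.4 units apart; after: 3.0. That's 0.6 units further apart.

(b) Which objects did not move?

the brown torus and the yellow cylinder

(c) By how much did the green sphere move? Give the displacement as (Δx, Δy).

(-2.5, -1.3)

The green sphere was at about (9.3, 2.7) and moved to about (6.8, 1.4).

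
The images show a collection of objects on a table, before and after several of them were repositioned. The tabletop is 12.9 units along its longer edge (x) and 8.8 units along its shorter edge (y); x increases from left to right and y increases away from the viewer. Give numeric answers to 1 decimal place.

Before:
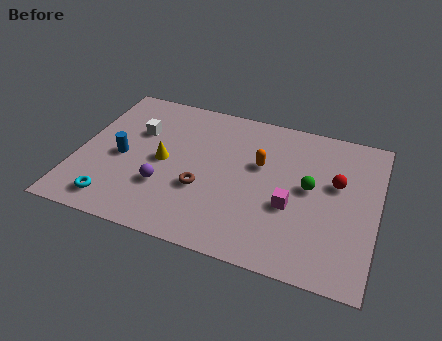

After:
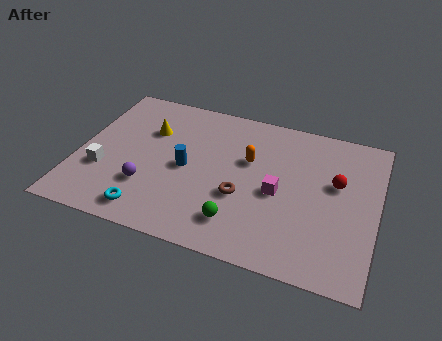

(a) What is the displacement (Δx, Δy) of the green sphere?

(-2.8, -2.9)

The green sphere was at about (10.0, 4.7) and moved to about (7.2, 1.8).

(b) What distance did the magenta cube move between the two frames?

0.8

The magenta cube was near (9.3, 3.4) before and (8.7, 4.0) after, so it travelled √(0.6² + 0.6²) ≈ 0.8 units.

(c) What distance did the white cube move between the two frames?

3.0

The white cube moved from about (2.4, 5.8) to (1.2, 3.0), a distance of √(1.2² + 2.8²) ≈ 3.0.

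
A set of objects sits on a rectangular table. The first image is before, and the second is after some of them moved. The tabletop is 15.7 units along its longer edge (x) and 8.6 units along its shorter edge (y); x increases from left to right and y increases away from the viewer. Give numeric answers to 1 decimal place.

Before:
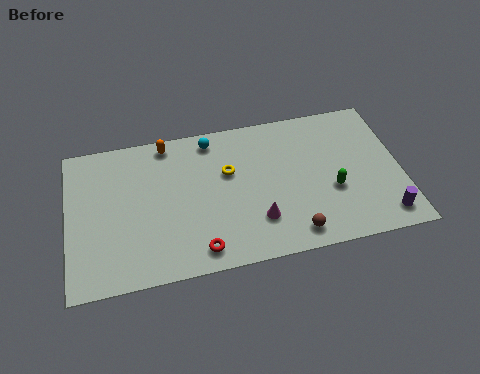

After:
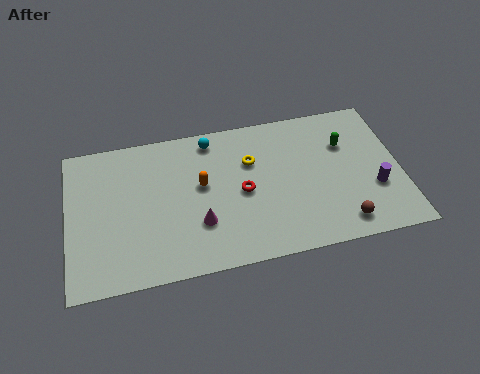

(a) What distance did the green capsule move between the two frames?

2.7

From (12.4, 3.3) to (13.2, 5.9), the green capsule covered √(0.8² + 2.6²) ≈ 2.7 units.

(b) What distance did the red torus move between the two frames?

3.6

The red torus moved from about (6.0, 1.2) to (8.2, 4.1), a distance of √(2.2² + 2.9²) ≈ 3.6.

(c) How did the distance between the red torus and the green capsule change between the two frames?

-1.4

They were about 6.7 units apart before and 5.3 after — 1.4 units closer together.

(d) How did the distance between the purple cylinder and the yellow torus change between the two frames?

-1.8

They were about 8.2 units apart before and 6.4 after — 1.8 units closer together.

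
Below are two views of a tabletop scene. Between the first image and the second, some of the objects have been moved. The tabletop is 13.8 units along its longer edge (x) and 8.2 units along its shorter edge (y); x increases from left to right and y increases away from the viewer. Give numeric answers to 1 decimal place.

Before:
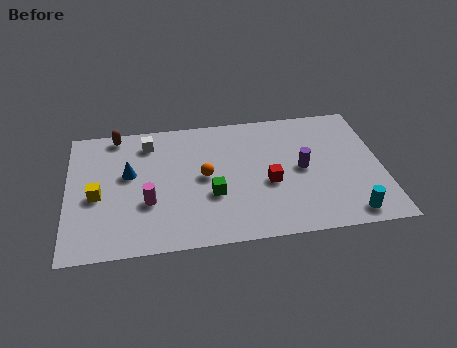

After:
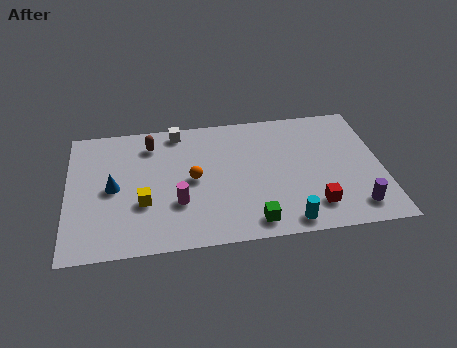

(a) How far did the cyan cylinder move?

2.7

The cyan cylinder moved from about (12.2, 1.0) to (9.5, 0.9), a distance of √(2.7² + 0.1²) ≈ 2.7.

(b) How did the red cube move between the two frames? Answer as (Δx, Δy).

(1.9, -1.7)

The red cube started near (8.8, 3.4) and ended near (10.7, 1.7).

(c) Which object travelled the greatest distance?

the purple cylinder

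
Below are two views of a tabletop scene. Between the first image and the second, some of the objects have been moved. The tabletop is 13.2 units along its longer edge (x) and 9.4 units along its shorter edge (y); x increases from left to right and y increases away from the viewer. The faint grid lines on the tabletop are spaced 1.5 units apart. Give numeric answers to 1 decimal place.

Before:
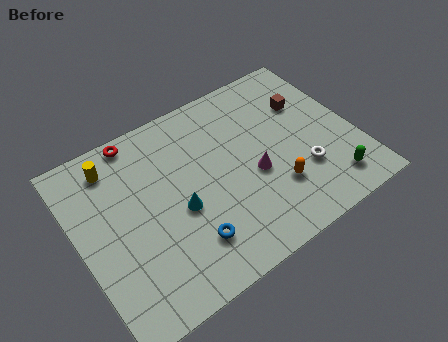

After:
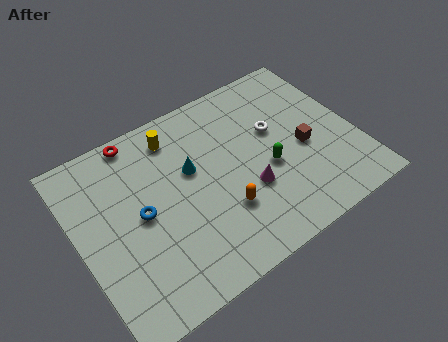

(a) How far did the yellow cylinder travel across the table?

3.0

The yellow cylinder was near (2.1, 7.8) before and (5.1, 7.8) after, so it travelled √(3.0² + 0.0²) ≈ 3.0 units.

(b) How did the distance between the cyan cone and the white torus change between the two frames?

-1.8

Before: roughly 5.9 units apart; after: 4.1. That's 1.8 units closer together.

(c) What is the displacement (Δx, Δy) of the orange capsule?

(-2.5, 0.2)

The orange capsule was at about (9.0, 2.7) and moved to about (6.5, 2.9).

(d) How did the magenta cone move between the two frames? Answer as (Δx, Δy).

(-0.4, -0.6)

The magenta cone started near (8.2, 3.9) and ended near (7.8, 3.3).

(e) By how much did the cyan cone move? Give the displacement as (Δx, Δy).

(0.9, 1.7)

The cyan cone started near (4.6, 4.0) and ended near (5.5, 5.7).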